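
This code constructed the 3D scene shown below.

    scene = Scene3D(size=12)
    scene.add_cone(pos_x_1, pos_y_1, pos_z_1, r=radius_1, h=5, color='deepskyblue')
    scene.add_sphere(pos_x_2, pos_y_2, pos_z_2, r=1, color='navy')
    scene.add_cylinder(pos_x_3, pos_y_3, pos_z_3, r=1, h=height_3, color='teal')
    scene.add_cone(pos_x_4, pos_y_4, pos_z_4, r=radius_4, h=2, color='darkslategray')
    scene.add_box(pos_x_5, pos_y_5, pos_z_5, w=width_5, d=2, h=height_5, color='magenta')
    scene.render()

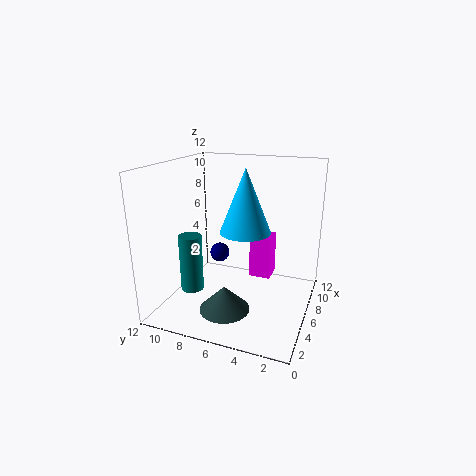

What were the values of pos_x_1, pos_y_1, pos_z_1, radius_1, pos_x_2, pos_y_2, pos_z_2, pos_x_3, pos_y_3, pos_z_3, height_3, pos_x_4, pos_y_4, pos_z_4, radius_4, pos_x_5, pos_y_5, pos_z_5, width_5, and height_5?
pos_x_1 = 5; pos_y_1 = 5; pos_z_1 = 7; radius_1 = 2; pos_x_2 = 11; pos_y_2 = 10; pos_z_2 = 2; pos_x_3 = 5; pos_y_3 = 10; pos_z_3 = 1; height_3 = 5; pos_x_4 = 3; pos_y_4 = 6; pos_z_4 = 1; radius_4 = 2; pos_x_5 = 9; pos_y_5 = 4; pos_z_5 = 1; width_5 = 2; height_5 = 4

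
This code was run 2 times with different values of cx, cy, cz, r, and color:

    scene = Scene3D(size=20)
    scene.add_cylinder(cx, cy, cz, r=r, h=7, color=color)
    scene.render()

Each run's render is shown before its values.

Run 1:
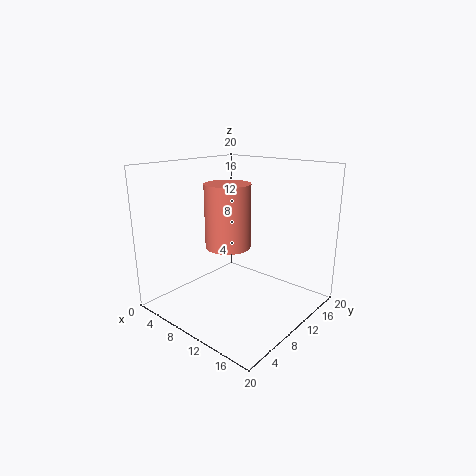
cx = 14.5
cy = 3
cz = 12
r = 2.5
color = 'salmon'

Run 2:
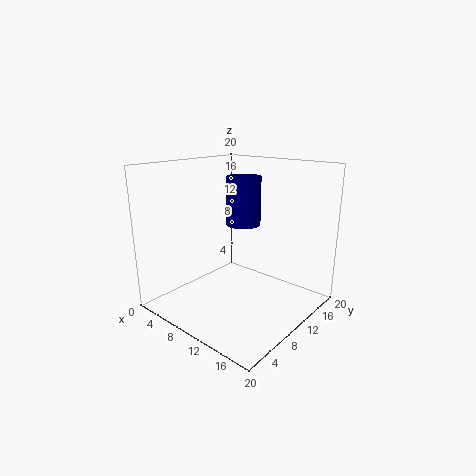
cx = 8.5
cy = 13
cz = 11
r = 2.5
color = 'navy'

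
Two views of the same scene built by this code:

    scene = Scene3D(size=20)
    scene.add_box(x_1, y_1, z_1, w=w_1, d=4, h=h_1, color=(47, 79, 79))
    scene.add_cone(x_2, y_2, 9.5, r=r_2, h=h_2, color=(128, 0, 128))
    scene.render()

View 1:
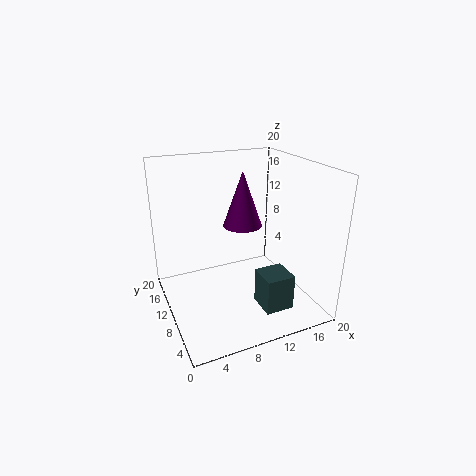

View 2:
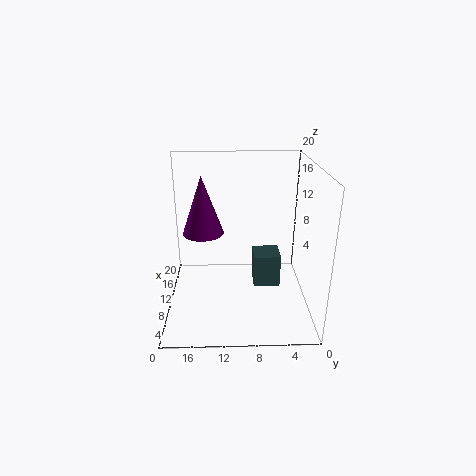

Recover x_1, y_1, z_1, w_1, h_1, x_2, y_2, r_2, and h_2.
x_1 = 11.5
y_1 = 3.5
z_1 = 1
w_1 = 4
h_1 = 5
x_2 = 13
y_2 = 15
r_2 = 3
h_2 = 8.5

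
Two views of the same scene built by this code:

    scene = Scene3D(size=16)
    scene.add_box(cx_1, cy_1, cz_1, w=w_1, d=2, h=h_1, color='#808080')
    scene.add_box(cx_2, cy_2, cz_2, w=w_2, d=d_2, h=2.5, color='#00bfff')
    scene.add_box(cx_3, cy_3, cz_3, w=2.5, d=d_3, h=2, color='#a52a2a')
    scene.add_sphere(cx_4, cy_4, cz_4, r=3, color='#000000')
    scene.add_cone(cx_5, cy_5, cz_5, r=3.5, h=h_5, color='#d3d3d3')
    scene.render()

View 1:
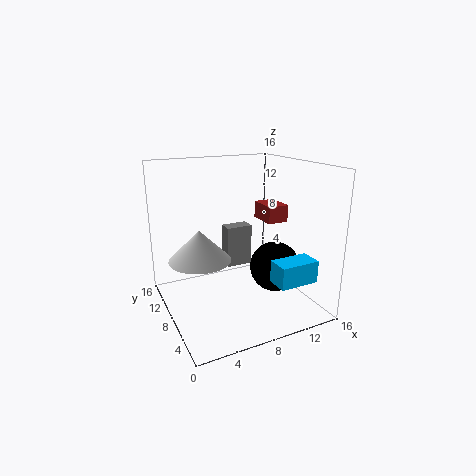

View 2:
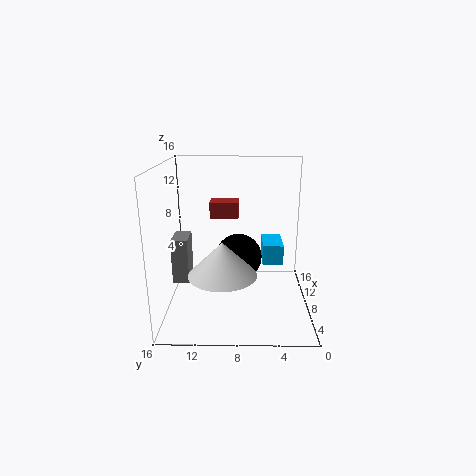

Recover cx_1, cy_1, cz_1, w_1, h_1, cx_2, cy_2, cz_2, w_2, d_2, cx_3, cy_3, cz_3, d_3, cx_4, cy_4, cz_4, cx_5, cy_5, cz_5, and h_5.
cx_1 = 9.5; cy_1 = 14; cz_1 = 1.5; w_1 = 3.5; h_1 = 5.5; cx_2 = 10.5; cy_2 = 2.5; cz_2 = 3.5; w_2 = 4.5; d_2 = 2.5; cx_3 = 12; cy_3 = 8; cz_3 = 9; d_3 = 3.5; cx_4 = 13; cy_4 = 8; cz_4 = 3.5; cx_5 = 4; cy_5 = 9.5; cz_5 = 5.5; h_5 = 3.5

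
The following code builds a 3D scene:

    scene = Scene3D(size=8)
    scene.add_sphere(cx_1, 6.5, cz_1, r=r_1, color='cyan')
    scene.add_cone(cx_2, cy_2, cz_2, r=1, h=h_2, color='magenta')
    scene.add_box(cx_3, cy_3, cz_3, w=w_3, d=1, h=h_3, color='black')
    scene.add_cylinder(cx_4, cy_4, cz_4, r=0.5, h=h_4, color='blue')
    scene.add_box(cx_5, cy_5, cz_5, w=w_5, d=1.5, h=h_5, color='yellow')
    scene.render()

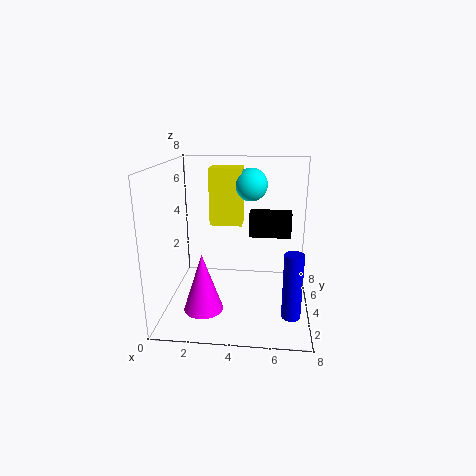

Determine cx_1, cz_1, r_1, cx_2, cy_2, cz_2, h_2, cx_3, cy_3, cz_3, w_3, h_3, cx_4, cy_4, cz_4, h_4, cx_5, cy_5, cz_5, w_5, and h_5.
cx_1 = 4.5
cz_1 = 6.5
r_1 = 1
cx_2 = 2.5
cy_2 = 1.5
cz_2 = 1
h_2 = 3
cx_3 = 4.5
cy_3 = 5.5
cz_3 = 3.5
w_3 = 2.5
h_3 = 1.5
cx_4 = 7
cy_4 = 2
cz_4 = 0.5
h_4 = 3.5
cx_5 = 2
cy_5 = 6
cz_5 = 4
w_5 = 2
h_5 = 3.5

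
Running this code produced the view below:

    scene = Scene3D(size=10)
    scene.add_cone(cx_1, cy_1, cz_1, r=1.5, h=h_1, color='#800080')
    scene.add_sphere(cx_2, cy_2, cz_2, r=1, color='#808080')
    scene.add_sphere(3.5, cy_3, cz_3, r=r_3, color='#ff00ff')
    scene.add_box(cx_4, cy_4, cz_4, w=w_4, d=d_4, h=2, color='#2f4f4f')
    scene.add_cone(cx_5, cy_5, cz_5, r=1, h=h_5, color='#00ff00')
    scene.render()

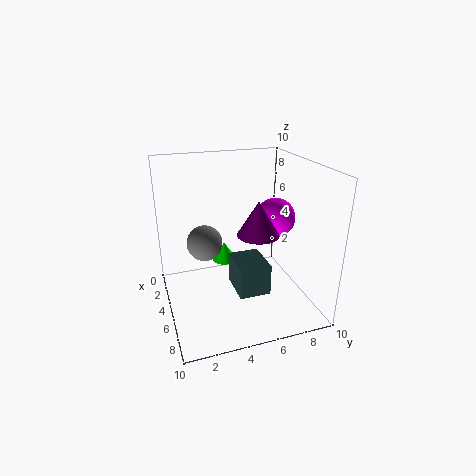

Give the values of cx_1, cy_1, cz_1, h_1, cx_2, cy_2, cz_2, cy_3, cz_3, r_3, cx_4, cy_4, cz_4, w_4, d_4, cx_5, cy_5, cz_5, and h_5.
cx_1 = 5
cy_1 = 6.5
cz_1 = 5
h_1 = 2.5
cx_2 = 8
cy_2 = 2
cz_2 = 6.5
cy_3 = 8.5
cz_3 = 5.5
r_3 = 1.5
cx_4 = 6
cy_4 = 4
cz_4 = 2.5
w_4 = 2.5
d_4 = 2
cx_5 = 1.5
cy_5 = 5
cz_5 = 1.5
h_5 = 1.5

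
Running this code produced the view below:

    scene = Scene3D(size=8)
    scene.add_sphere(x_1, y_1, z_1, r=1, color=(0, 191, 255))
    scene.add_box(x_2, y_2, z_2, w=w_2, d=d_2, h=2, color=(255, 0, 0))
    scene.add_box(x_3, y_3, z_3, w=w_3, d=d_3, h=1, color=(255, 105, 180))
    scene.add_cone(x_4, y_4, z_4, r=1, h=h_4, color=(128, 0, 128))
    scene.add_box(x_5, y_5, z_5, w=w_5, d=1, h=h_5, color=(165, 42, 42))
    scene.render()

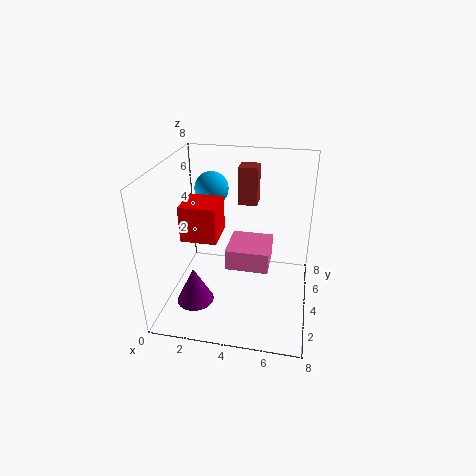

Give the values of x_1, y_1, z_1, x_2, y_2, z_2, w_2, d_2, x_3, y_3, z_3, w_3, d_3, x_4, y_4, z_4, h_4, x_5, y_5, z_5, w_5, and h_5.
x_1 = 2, y_1 = 6, z_1 = 6, x_2 = 1, y_2 = 3, z_2 = 4, w_2 = 2, d_2 = 2, x_3 = 4, y_3 = 1, z_3 = 4, w_3 = 2, d_3 = 2, x_4 = 2, y_4 = 2, z_4 = 1, h_4 = 2, x_5 = 4, y_5 = 4, z_5 = 6, w_5 = 1, h_5 = 2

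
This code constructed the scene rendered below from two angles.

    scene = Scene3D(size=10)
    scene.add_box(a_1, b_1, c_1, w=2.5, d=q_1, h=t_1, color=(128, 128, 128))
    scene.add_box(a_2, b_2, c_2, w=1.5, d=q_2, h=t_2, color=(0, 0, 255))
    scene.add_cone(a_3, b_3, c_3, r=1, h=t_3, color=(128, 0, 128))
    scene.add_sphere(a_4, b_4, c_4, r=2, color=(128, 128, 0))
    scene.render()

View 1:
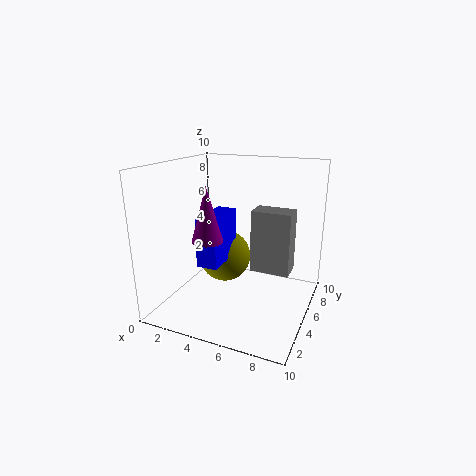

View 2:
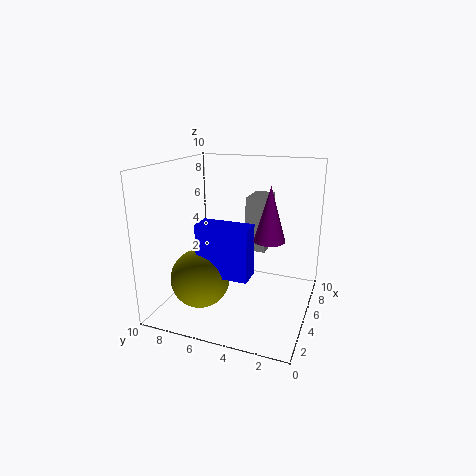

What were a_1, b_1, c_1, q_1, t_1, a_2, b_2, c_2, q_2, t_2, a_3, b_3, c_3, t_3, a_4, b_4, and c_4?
a_1 = 6.5
b_1 = 3.5
c_1 = 3.5
q_1 = 1.5
t_1 = 4
a_2 = 2.5
b_2 = 3.5
c_2 = 3
q_2 = 3.5
t_2 = 3.5
a_3 = 4
b_3 = 2.5
c_3 = 5.5
t_3 = 3.5
a_4 = 3
b_4 = 7
c_4 = 2.5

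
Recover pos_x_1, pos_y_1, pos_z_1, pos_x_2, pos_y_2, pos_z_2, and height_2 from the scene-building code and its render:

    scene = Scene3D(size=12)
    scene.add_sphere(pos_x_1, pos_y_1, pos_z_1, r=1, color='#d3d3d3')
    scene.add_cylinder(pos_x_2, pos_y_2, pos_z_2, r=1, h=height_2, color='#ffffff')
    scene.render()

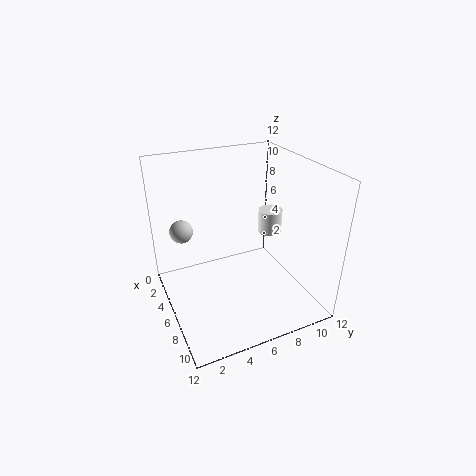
pos_x_1 = 3; pos_y_1 = 2; pos_z_1 = 6; pos_x_2 = 6; pos_y_2 = 9; pos_z_2 = 6; height_2 = 2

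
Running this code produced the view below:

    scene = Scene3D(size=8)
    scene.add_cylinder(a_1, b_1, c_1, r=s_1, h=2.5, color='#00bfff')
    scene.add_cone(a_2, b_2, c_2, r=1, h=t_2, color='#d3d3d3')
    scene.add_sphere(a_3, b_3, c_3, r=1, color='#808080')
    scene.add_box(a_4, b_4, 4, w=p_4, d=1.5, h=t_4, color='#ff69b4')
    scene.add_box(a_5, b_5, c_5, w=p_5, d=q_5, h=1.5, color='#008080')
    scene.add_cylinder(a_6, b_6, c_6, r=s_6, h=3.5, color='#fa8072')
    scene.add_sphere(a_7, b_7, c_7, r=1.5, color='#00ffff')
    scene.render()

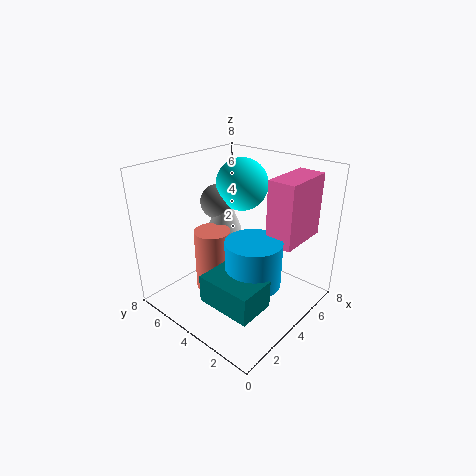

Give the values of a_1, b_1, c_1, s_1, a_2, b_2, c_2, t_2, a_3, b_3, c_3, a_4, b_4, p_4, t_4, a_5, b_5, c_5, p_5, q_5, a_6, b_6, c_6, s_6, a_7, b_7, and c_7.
a_1 = 3.5
b_1 = 2.5
c_1 = 2
s_1 = 1.5
a_2 = 4.5
b_2 = 5.5
c_2 = 4
t_2 = 2.5
a_3 = 4.5
b_3 = 6
c_3 = 5.5
a_4 = 4.5
b_4 = 1
p_4 = 3
t_4 = 3.5
a_5 = 1
b_5 = 1
c_5 = 1.5
p_5 = 2
q_5 = 3
a_6 = 3
b_6 = 5
c_6 = 1
s_6 = 1
a_7 = 5.5
b_7 = 5
c_7 = 6.5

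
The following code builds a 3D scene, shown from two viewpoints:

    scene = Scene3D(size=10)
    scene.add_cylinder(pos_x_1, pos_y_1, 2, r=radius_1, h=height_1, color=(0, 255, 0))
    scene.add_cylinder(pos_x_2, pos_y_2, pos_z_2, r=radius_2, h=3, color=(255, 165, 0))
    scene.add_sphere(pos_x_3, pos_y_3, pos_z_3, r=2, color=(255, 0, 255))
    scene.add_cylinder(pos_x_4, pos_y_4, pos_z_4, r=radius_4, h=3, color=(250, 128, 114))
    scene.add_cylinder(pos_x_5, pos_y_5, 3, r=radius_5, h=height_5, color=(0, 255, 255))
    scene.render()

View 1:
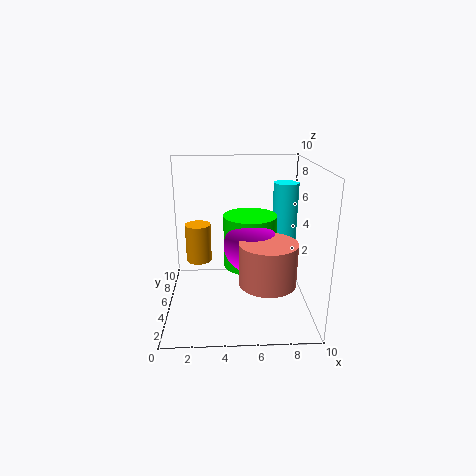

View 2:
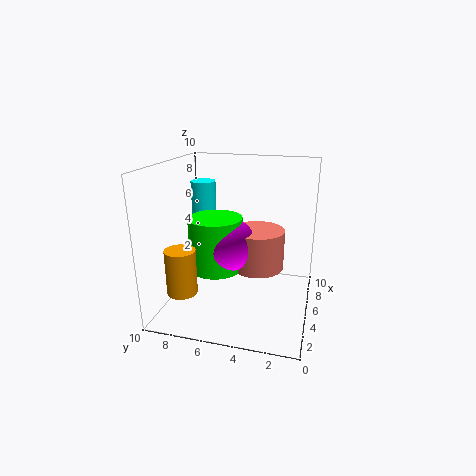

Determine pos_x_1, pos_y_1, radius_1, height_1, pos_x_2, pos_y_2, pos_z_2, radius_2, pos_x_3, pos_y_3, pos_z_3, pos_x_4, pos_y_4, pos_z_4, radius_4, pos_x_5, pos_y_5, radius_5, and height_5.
pos_x_1 = 6; pos_y_1 = 7; radius_1 = 2; height_1 = 4; pos_x_2 = 2; pos_y_2 = 8; pos_z_2 = 2; radius_2 = 1; pos_x_3 = 6; pos_y_3 = 6; pos_z_3 = 4; pos_x_4 = 7; pos_y_4 = 4; pos_z_4 = 2; radius_4 = 2; pos_x_5 = 9; pos_y_5 = 9; radius_5 = 1; height_5 = 5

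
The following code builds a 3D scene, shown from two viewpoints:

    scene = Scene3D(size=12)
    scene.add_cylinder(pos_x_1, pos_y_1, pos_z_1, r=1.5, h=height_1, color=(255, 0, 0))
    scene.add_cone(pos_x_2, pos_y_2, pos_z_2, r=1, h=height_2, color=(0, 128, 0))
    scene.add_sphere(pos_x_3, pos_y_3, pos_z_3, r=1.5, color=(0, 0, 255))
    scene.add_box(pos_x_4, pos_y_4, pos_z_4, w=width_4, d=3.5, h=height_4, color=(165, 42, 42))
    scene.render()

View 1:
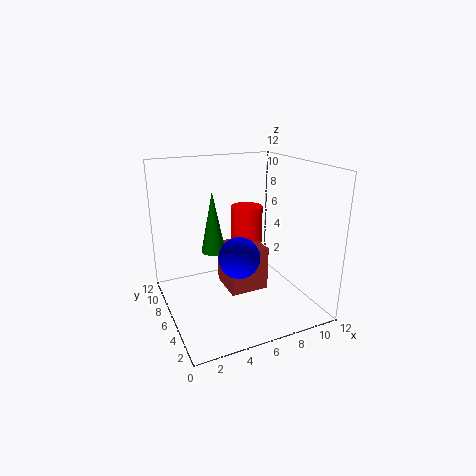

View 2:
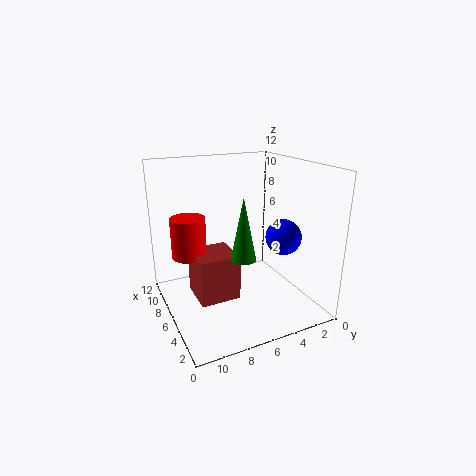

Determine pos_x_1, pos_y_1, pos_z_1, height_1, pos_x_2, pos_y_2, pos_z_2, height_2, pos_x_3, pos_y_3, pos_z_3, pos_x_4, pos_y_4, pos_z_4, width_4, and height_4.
pos_x_1 = 8.5, pos_y_1 = 9.5, pos_z_1 = 4, height_1 = 3.5, pos_x_2 = 4, pos_y_2 = 6.5, pos_z_2 = 5, height_2 = 5, pos_x_3 = 4.5, pos_y_3 = 2.5, pos_z_3 = 6, pos_x_4 = 5.5, pos_y_4 = 6, pos_z_4 = 0.5, width_4 = 3.5, height_4 = 4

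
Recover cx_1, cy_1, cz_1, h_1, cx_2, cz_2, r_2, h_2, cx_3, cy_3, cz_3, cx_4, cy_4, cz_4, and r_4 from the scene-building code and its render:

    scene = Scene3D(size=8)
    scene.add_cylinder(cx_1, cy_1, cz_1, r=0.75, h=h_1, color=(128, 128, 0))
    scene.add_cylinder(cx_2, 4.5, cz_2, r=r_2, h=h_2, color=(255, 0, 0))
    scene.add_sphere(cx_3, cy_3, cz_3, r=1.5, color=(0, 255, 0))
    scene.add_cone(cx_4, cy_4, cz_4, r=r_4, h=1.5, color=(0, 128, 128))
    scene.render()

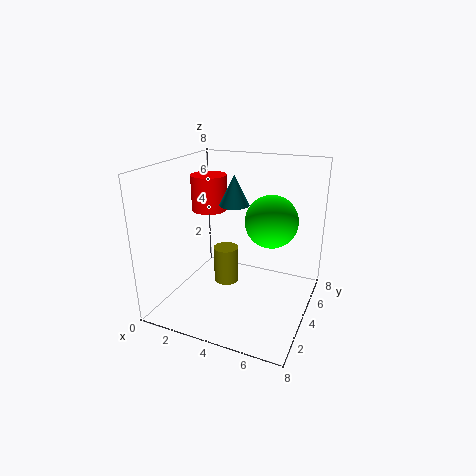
cx_1 = 2.75
cy_1 = 5
cz_1 = 0.5
h_1 = 2.25
cx_2 = 2
cz_2 = 5.25
r_2 = 1
h_2 = 2
cx_3 = 5.5
cy_3 = 5.25
cz_3 = 4.75
cx_4 = 4.25
cy_4 = 3
cz_4 = 6.25
r_4 = 0.75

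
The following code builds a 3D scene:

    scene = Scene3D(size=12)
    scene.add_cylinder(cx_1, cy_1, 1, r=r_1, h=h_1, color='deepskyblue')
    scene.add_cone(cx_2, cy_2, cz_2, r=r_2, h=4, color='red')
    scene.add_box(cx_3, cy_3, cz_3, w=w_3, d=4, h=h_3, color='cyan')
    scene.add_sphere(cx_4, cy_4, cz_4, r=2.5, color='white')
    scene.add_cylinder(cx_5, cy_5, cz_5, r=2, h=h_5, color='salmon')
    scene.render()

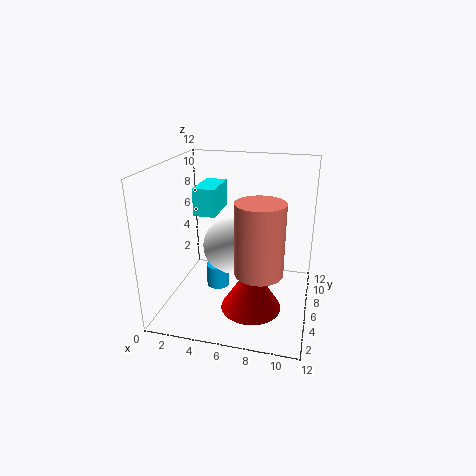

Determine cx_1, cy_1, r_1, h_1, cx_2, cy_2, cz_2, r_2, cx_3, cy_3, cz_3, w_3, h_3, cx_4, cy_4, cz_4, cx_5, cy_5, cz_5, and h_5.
cx_1 = 4, cy_1 = 6.5, r_1 = 1, h_1 = 2, cx_2 = 7.5, cy_2 = 4.5, cz_2 = 0.5, r_2 = 2.5, cx_3 = 1.5, cy_3 = 7.5, cz_3 = 7, w_3 = 2, h_3 = 2.5, cx_4 = 5, cy_4 = 7.5, cz_4 = 4.5, cx_5 = 8, cy_5 = 5, cz_5 = 3.5, h_5 = 6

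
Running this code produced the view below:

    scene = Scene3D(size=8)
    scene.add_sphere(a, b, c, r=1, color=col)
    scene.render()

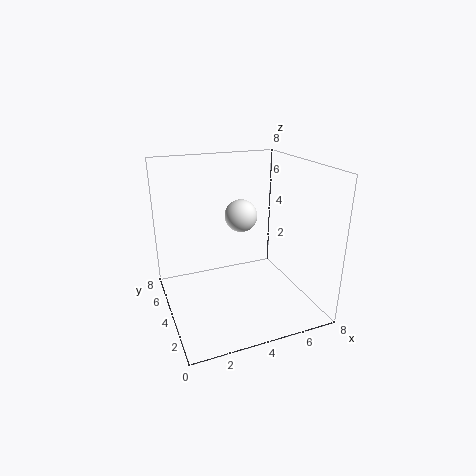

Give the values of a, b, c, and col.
a = 5; b = 6; c = 4.5; col = 'white'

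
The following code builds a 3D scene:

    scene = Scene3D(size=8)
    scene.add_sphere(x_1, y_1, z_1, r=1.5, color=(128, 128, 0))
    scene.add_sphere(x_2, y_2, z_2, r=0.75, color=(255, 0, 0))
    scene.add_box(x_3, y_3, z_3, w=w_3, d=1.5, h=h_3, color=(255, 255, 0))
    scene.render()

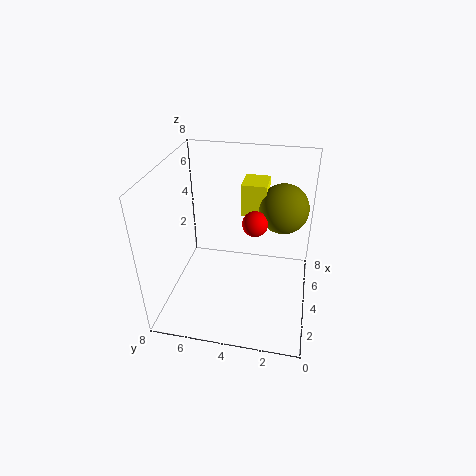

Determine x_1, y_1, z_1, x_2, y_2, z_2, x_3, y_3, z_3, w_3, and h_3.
x_1 = 6.5, y_1 = 1.75, z_1 = 4.75, x_2 = 5.25, y_2 = 3.25, z_2 = 4.25, x_3 = 6, y_3 = 2.75, z_3 = 4.25, w_3 = 1.75, h_3 = 2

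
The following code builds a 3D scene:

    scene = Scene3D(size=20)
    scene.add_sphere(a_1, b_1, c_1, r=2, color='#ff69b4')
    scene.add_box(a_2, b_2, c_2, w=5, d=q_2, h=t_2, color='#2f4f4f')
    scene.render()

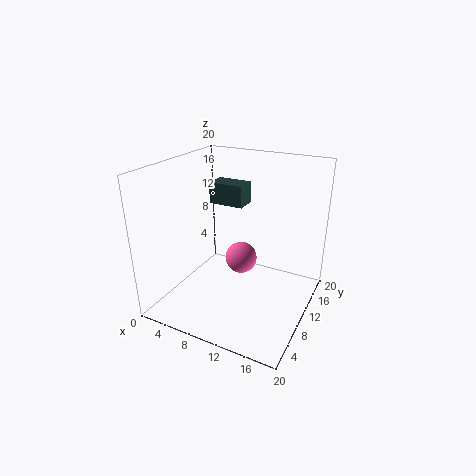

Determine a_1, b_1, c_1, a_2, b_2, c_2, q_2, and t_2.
a_1 = 12, b_1 = 7, c_1 = 9, a_2 = 5, b_2 = 11, c_2 = 14, q_2 = 3, t_2 = 3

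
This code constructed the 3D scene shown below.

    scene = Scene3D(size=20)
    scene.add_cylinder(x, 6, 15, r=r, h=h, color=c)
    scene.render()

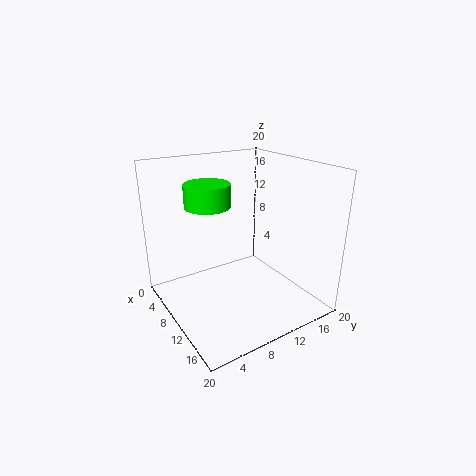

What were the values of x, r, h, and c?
x = 9; r = 3; h = 3; c = 'lime'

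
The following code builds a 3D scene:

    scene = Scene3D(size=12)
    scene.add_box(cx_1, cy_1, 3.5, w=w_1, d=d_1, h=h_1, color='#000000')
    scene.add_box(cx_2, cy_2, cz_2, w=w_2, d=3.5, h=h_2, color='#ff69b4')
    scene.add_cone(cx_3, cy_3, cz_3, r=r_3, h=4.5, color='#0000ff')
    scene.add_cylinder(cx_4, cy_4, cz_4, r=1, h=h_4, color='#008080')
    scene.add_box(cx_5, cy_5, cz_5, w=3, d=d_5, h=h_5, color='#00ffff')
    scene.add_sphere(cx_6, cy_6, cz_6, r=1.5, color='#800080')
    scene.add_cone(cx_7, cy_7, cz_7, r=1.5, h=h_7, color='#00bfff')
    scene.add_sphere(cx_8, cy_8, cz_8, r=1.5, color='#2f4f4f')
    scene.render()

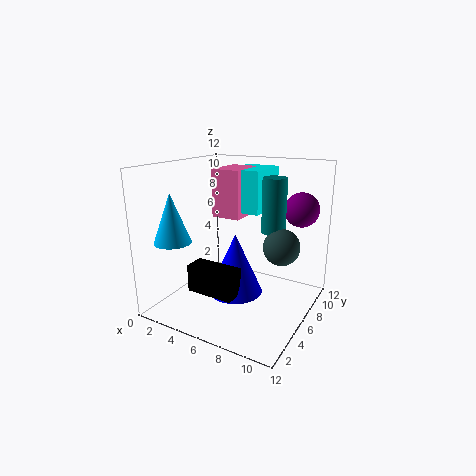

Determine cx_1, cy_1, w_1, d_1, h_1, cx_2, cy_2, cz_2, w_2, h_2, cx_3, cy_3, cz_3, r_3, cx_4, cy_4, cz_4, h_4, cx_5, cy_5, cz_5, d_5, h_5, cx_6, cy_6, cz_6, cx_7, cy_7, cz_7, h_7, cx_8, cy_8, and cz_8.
cx_1 = 5; cy_1 = 0.5; w_1 = 3.5; d_1 = 1.5; h_1 = 2; cx_2 = 3.5; cy_2 = 6; cz_2 = 7.5; w_2 = 2.5; h_2 = 4; cx_3 = 7.5; cy_3 = 3; cz_3 = 3; r_3 = 2; cx_4 = 8.5; cy_4 = 7.5; cz_4 = 6.5; h_4 = 4.5; cx_5 = 4.5; cy_5 = 6.5; cz_5 = 8; d_5 = 4; h_5 = 3.5; cx_6 = 10; cy_6 = 10; cz_6 = 8; cx_7 = 2; cy_7 = 2.5; cz_7 = 6; h_7 = 4; cx_8 = 9.5; cy_8 = 7; cz_8 = 5.5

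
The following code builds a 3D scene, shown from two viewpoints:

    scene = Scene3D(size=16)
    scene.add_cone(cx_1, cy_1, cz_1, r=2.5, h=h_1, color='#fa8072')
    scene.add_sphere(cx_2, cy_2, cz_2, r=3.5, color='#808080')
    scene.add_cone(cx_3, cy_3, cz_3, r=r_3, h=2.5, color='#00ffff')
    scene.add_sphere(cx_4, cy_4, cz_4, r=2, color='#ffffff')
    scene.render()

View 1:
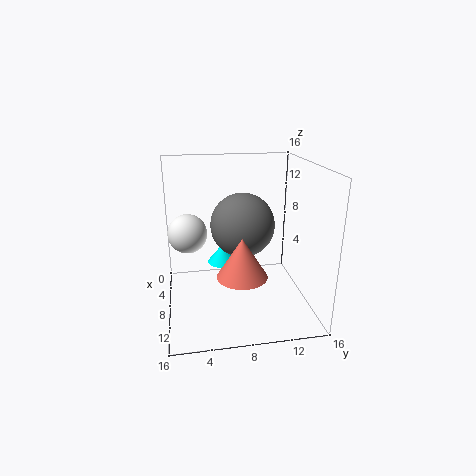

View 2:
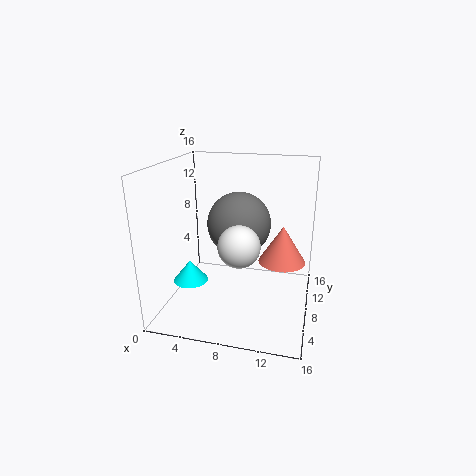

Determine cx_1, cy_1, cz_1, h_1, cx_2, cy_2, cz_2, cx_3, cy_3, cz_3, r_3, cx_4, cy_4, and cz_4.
cx_1 = 13; cy_1 = 7.5; cz_1 = 6; h_1 = 4; cx_2 = 8; cy_2 = 8.5; cz_2 = 9.5; cx_3 = 2.5; cy_3 = 7; cz_3 = 2.5; r_3 = 2; cx_4 = 9.5; cy_4 = 2.5; cz_4 = 9.5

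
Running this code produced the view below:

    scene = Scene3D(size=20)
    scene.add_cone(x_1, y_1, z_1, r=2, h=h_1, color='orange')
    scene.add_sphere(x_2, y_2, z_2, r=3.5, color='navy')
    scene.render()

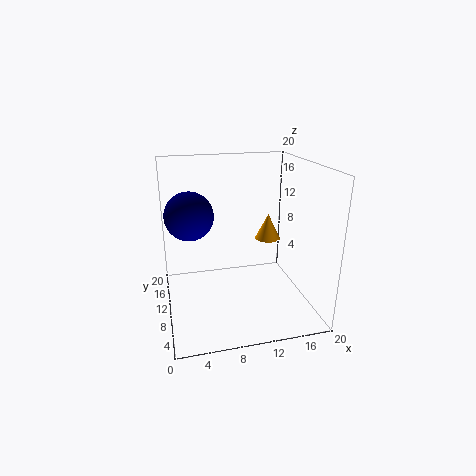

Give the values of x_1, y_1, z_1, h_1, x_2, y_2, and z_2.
x_1 = 16.25, y_1 = 15.25, z_1 = 7.25, h_1 = 4, x_2 = 3.75, y_2 = 13.5, z_2 = 12.5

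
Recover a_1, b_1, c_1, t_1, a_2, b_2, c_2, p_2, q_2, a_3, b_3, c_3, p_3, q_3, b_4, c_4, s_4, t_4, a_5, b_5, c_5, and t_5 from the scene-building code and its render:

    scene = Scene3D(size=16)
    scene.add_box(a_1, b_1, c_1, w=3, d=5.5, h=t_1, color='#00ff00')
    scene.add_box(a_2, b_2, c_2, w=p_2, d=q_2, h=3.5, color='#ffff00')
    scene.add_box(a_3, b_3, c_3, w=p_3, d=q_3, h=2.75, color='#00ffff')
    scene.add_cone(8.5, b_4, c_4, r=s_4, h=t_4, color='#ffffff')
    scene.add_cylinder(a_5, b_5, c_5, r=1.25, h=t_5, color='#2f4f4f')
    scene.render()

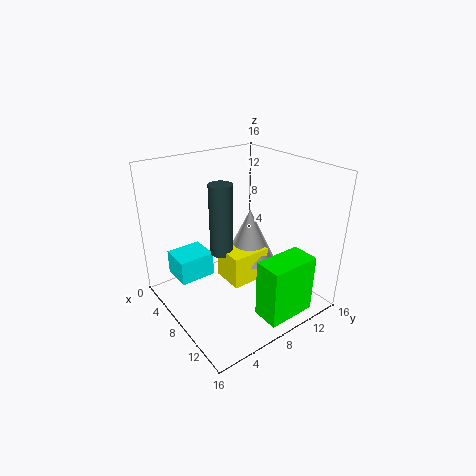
a_1 = 12.25, b_1 = 7.25, c_1 = 0.75, t_1 = 6.5, a_2 = 7.25, b_2 = 5.75, c_2 = 3.75, p_2 = 3.5, q_2 = 4.25, a_3 = 2.75, b_3 = 1.75, c_3 = 3.25, p_3 = 3.5, q_3 = 4, b_4 = 9.25, c_4 = 5.5, s_4 = 2.75, t_4 = 5.75, a_5 = 7.75, b_5 = 6, c_5 = 6.75, t_5 = 7.75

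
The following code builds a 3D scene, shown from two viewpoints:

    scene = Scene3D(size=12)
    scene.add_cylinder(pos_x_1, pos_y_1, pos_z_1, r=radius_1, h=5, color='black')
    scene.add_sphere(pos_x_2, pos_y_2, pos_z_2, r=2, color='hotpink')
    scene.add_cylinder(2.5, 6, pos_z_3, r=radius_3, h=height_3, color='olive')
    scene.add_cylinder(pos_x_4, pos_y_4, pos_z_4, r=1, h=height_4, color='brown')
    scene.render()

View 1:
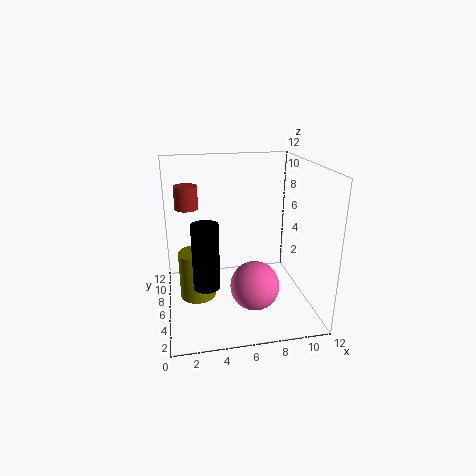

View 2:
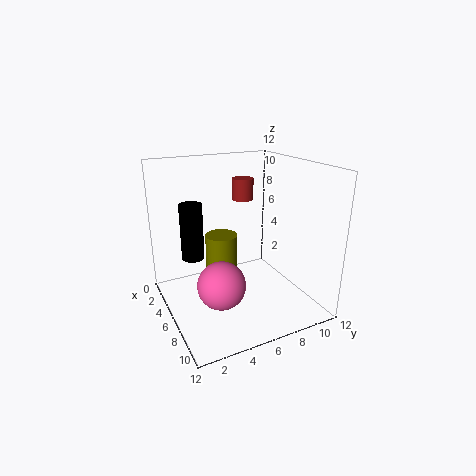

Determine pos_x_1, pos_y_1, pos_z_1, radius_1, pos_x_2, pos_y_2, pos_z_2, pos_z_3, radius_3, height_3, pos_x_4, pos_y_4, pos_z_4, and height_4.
pos_x_1 = 3; pos_y_1 = 3; pos_z_1 = 3.5; radius_1 = 1; pos_x_2 = 7; pos_y_2 = 4; pos_z_2 = 2.5; pos_z_3 = 1; radius_3 = 1.5; height_3 = 4; pos_x_4 = 2; pos_y_4 = 8.5; pos_z_4 = 8; height_4 = 2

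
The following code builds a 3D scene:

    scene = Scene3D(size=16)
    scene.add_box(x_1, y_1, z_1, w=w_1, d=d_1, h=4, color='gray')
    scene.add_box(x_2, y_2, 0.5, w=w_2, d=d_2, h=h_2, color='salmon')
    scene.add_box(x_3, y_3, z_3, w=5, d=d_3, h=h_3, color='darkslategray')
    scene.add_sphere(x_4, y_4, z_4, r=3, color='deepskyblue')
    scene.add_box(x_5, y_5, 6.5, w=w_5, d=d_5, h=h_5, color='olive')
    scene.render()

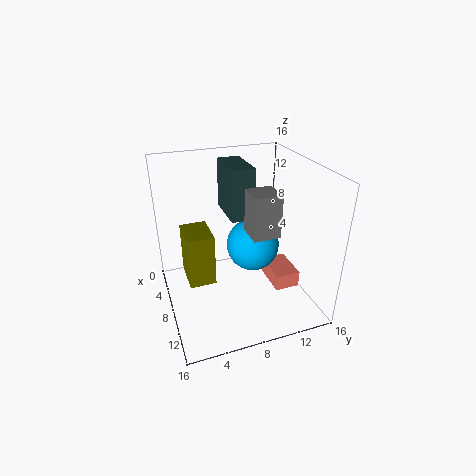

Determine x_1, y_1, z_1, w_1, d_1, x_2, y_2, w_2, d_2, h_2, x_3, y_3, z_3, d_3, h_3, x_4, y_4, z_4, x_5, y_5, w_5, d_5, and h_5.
x_1 = 12.5
y_1 = 7
z_1 = 11.5
w_1 = 2.5
d_1 = 2.5
x_2 = 5
y_2 = 12.5
w_2 = 4.5
d_2 = 3
h_2 = 2
x_3 = 4
y_3 = 7
z_3 = 10.5
d_3 = 2.5
h_3 = 5.5
x_4 = 7.5
y_4 = 10
z_4 = 6.5
x_5 = 9.5
y_5 = 1.5
w_5 = 3.5
d_5 = 2.5
h_5 = 5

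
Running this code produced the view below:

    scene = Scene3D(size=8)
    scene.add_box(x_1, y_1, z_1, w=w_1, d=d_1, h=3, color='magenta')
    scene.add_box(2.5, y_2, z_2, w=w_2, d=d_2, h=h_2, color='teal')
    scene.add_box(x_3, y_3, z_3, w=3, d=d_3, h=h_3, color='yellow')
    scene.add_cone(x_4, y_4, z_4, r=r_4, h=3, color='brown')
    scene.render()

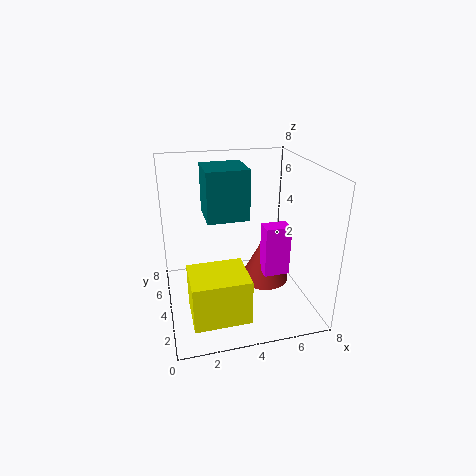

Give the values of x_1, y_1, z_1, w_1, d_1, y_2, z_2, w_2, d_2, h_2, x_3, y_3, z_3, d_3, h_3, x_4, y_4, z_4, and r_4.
x_1 = 5.5, y_1 = 3.5, z_1 = 1.5, w_1 = 1.5, d_1 = 1, y_2 = 5, z_2 = 4.5, w_2 = 2.5, d_2 = 2.5, h_2 = 3, x_3 = 1, y_3 = 1, z_3 = 0.5, d_3 = 2.5, h_3 = 2.5, x_4 = 6, y_4 = 5, z_4 = 0.5, r_4 = 1.5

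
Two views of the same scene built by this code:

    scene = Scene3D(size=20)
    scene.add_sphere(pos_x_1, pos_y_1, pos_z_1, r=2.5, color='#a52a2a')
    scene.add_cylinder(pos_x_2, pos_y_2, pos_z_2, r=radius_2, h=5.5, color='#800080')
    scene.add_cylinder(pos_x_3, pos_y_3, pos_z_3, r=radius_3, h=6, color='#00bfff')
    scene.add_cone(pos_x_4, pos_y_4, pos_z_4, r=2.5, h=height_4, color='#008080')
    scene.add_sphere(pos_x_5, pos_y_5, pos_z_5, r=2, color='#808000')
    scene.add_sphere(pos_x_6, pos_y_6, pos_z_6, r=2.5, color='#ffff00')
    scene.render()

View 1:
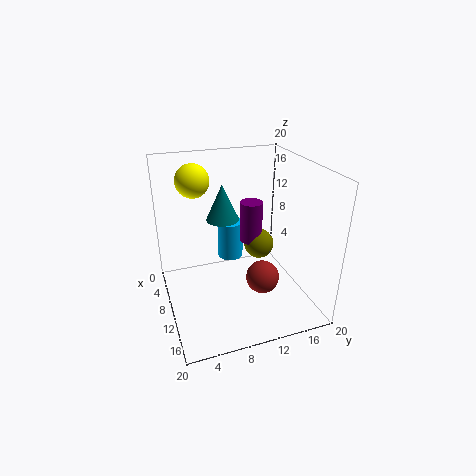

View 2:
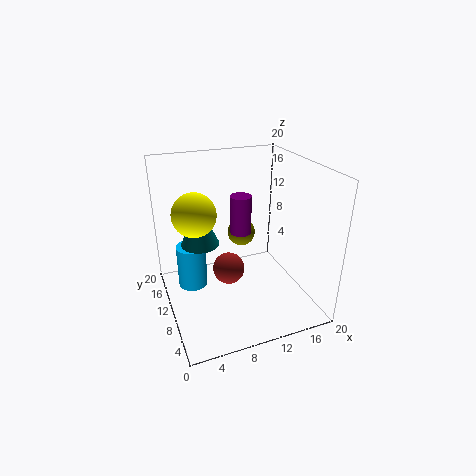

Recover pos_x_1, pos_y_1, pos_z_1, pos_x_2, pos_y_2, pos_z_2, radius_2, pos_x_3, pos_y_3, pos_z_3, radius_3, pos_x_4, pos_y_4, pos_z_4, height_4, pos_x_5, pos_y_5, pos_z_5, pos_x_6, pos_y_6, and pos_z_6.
pos_x_1 = 10
pos_y_1 = 14
pos_z_1 = 2.5
pos_x_2 = 11
pos_y_2 = 11.5
pos_z_2 = 10
radius_2 = 1.5
pos_x_3 = 3.5
pos_y_3 = 11
pos_z_3 = 3.5
radius_3 = 2
pos_x_4 = 4.5
pos_y_4 = 9.5
pos_z_4 = 10.5
height_4 = 5.5
pos_x_5 = 11.5
pos_y_5 = 12.5
pos_z_5 = 9.5
pos_x_6 = 3
pos_y_6 = 5.5
pos_z_6 = 16.5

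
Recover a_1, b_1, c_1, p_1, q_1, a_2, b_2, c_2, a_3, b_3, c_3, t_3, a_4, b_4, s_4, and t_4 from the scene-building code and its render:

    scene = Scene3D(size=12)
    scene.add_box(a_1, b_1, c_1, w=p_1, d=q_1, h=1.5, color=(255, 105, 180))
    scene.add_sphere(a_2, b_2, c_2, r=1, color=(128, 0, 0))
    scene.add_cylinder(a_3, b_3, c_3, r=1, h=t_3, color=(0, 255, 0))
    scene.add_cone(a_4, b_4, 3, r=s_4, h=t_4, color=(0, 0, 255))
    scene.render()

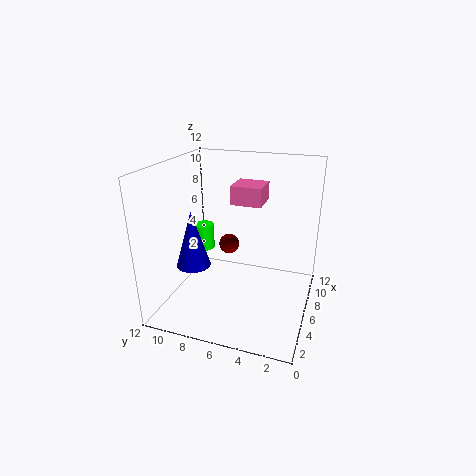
a_1 = 5.5
b_1 = 4
c_1 = 9
p_1 = 2.5
q_1 = 2.5
a_2 = 10.5
b_2 = 8.5
c_2 = 3
a_3 = 10
b_3 = 11
c_3 = 2.5
t_3 = 2.5
a_4 = 5.5
b_4 = 10
s_4 = 1.5
t_4 = 5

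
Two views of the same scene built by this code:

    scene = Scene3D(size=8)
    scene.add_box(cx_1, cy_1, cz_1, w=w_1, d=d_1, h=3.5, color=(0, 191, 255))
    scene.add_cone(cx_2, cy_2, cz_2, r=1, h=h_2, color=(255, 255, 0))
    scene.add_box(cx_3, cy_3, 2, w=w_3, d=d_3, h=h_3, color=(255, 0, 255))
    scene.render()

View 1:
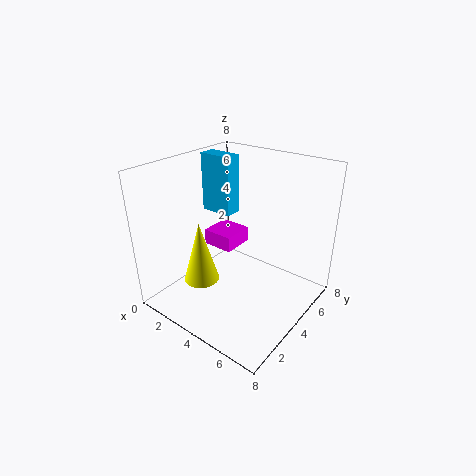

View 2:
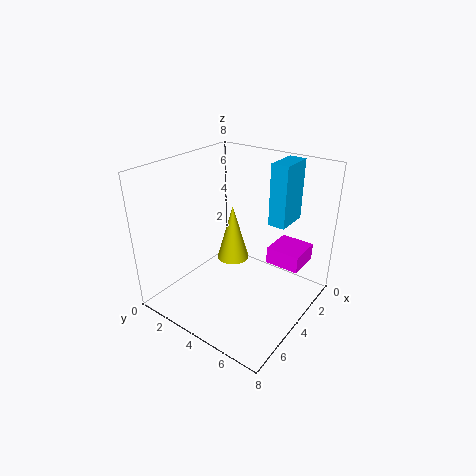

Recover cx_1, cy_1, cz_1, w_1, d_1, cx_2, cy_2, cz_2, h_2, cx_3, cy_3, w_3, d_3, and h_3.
cx_1 = 0.5, cy_1 = 5, cz_1 = 4.5, w_1 = 2, d_1 = 1, cx_2 = 2.5, cy_2 = 2.5, cz_2 = 1.5, h_2 = 3.5, cx_3 = 0.5, cy_3 = 5, w_3 = 2, d_3 = 2, h_3 = 1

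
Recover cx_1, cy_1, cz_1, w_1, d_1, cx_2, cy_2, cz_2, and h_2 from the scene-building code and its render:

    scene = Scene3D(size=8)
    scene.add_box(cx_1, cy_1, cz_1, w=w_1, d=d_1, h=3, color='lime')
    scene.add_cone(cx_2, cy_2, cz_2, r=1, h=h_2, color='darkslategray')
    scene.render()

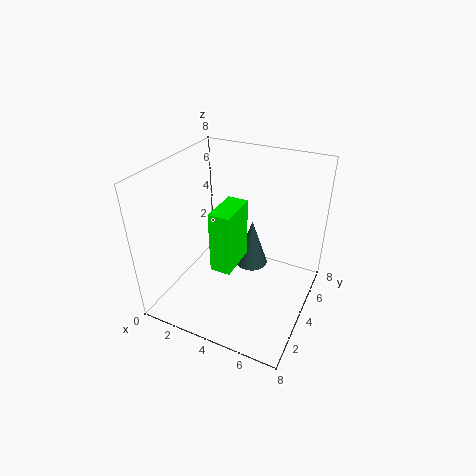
cx_1 = 4; cy_1 = 1; cz_1 = 4; w_1 = 1; d_1 = 2; cx_2 = 4; cy_2 = 6; cz_2 = 1; h_2 = 3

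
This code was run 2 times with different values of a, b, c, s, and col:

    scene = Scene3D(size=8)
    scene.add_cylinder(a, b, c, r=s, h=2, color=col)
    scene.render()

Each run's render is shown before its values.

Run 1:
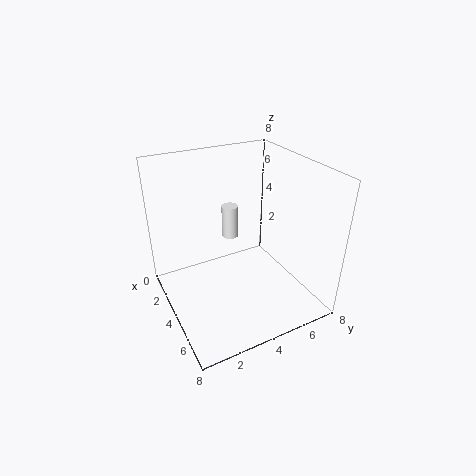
a = 2, b = 4.5, c = 3, s = 0.5, col = 'white'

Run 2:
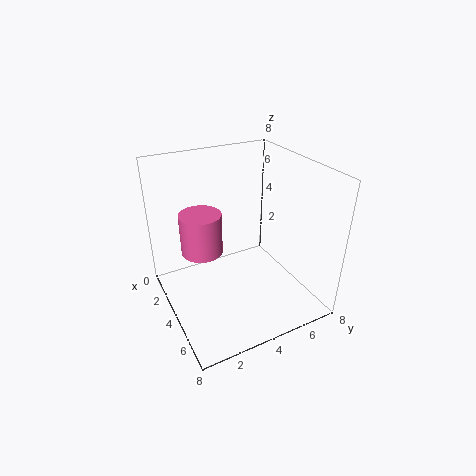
a = 5, b = 1.5, c = 4.5, s = 1, col = 'hotpink'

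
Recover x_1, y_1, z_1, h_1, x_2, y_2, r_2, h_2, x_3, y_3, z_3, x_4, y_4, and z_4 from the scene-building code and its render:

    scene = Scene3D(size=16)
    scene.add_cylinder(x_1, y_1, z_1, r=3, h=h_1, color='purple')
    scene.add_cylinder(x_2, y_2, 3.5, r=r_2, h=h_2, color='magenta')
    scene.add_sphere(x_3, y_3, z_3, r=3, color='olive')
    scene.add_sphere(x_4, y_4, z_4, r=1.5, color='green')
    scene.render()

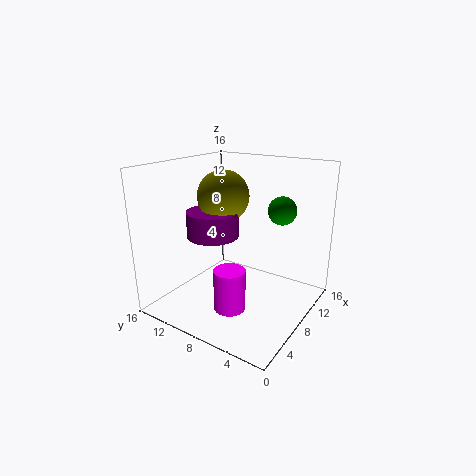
x_1 = 8
y_1 = 11.5
z_1 = 7.5
h_1 = 3
x_2 = 2
y_2 = 5
r_2 = 1.5
h_2 = 4
x_3 = 9.5
y_3 = 11
z_3 = 12
x_4 = 9.5
y_4 = 3.5
z_4 = 11.5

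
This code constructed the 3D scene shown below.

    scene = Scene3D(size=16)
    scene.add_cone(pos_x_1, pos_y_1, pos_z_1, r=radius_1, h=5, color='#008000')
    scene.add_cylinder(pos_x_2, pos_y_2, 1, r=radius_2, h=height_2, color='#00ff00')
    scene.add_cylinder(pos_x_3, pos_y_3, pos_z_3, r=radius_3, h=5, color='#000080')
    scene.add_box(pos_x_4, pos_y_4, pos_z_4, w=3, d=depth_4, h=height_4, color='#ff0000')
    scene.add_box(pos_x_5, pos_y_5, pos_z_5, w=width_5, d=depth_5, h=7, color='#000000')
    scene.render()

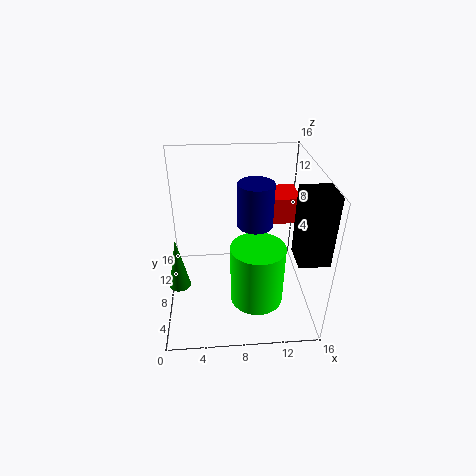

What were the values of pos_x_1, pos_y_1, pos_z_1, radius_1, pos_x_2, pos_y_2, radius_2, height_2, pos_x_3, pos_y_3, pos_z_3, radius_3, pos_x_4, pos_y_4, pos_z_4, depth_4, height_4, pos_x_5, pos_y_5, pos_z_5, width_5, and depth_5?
pos_x_1 = 2, pos_y_1 = 2, pos_z_1 = 7, radius_1 = 1, pos_x_2 = 10, pos_y_2 = 6, radius_2 = 3, height_2 = 7, pos_x_3 = 10, pos_y_3 = 9, pos_z_3 = 9, radius_3 = 2, pos_x_4 = 12, pos_y_4 = 9, pos_z_4 = 9, depth_4 = 4, height_4 = 3, pos_x_5 = 13, pos_y_5 = 1, pos_z_5 = 9, width_5 = 3, depth_5 = 3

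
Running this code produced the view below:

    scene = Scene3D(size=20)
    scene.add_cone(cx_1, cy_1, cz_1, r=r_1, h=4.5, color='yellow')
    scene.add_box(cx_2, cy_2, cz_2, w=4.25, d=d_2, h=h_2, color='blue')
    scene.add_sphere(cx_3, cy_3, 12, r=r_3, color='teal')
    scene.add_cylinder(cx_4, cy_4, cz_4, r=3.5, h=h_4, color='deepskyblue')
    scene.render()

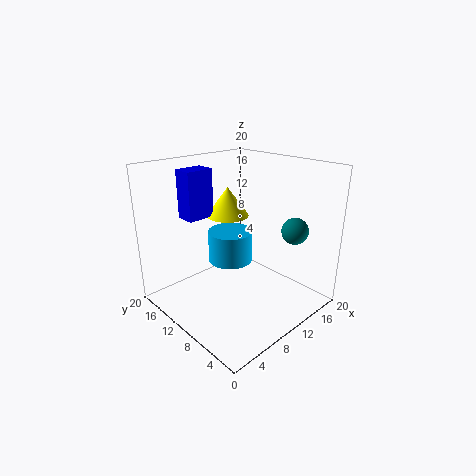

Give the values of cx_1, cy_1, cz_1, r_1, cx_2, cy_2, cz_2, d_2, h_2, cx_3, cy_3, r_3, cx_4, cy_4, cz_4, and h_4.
cx_1 = 13.25; cy_1 = 15.75; cz_1 = 11; r_1 = 3.25; cx_2 = 6.75; cy_2 = 16.5; cz_2 = 11.25; d_2 = 3; h_2 = 7.25; cx_3 = 13.75; cy_3 = 3.25; r_3 = 1.75; cx_4 = 13.25; cy_4 = 15.25; cz_4 = 3.5; h_4 = 5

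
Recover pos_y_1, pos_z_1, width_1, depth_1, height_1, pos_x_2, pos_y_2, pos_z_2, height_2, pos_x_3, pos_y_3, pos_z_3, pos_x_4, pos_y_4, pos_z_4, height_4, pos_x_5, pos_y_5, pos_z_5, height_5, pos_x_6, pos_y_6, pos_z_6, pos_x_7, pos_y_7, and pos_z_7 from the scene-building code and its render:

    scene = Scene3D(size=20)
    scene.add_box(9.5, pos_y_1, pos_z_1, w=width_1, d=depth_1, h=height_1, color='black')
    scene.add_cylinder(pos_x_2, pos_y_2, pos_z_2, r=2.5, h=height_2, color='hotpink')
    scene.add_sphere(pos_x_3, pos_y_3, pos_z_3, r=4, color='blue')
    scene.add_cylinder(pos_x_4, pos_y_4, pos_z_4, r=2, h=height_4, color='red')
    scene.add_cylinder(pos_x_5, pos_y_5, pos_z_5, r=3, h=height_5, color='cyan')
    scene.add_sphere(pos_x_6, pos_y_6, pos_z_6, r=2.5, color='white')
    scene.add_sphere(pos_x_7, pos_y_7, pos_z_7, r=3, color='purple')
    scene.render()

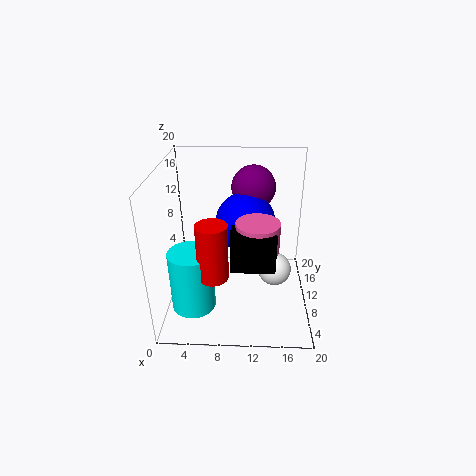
pos_y_1 = 0.5
pos_z_1 = 11
width_1 = 5
depth_1 = 3
height_1 = 4.5
pos_x_2 = 12.5
pos_y_2 = 3
pos_z_2 = 12.5
height_2 = 3.5
pos_x_3 = 11
pos_y_3 = 10
pos_z_3 = 12.5
pos_x_4 = 7
pos_y_4 = 5
pos_z_4 = 7
height_4 = 7.5
pos_x_5 = 4
pos_y_5 = 6
pos_z_5 = 1.5
height_5 = 8.5
pos_x_6 = 15.5
pos_y_6 = 12
pos_z_6 = 3.5
pos_x_7 = 12
pos_y_7 = 12.5
pos_z_7 = 16.5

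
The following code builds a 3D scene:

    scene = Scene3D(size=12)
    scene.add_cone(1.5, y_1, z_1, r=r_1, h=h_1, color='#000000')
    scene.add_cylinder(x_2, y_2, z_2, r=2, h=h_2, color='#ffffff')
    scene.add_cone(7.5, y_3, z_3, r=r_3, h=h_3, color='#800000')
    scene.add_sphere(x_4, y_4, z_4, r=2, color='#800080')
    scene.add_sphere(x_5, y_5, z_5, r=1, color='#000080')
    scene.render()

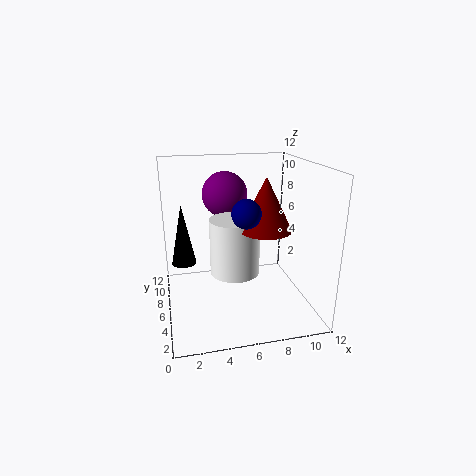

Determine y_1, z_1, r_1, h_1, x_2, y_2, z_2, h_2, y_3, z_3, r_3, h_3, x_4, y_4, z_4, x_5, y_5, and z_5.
y_1 = 6.5
z_1 = 4
r_1 = 1
h_1 = 5
x_2 = 5.5
y_2 = 5
z_2 = 3.5
h_2 = 4.5
y_3 = 3.5
z_3 = 7.5
r_3 = 2
h_3 = 4
x_4 = 5.5
y_4 = 9
z_4 = 9
x_5 = 5.5
y_5 = 1.5
z_5 = 9.5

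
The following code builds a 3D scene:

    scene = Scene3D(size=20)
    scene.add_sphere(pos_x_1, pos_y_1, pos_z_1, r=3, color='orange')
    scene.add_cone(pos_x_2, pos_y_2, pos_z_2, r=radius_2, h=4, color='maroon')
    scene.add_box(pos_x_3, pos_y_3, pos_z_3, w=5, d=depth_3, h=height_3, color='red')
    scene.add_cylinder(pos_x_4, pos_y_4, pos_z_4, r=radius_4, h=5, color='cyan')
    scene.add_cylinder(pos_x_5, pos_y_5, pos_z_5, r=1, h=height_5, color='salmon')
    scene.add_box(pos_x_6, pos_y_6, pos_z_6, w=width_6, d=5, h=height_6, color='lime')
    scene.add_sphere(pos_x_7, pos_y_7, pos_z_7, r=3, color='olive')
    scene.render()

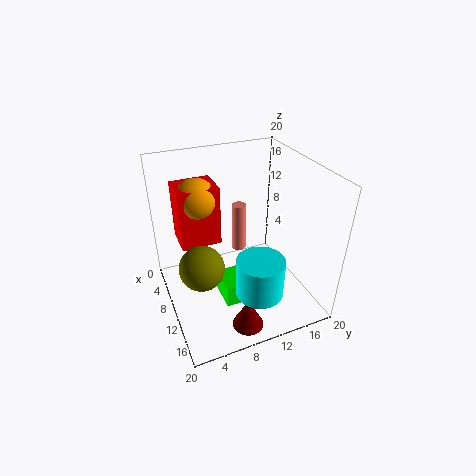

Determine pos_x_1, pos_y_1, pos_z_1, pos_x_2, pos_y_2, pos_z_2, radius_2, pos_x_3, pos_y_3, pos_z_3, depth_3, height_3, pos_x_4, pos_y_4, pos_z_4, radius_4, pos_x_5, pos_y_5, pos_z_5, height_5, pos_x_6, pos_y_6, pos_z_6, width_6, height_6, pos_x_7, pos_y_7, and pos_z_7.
pos_x_1 = 4
pos_y_1 = 6
pos_z_1 = 14
pos_x_2 = 18
pos_y_2 = 8
pos_z_2 = 2
radius_2 = 2
pos_x_3 = 1
pos_y_3 = 3
pos_z_3 = 7
depth_3 = 6
height_3 = 9
pos_x_4 = 17
pos_y_4 = 10
pos_z_4 = 6
radius_4 = 3
pos_x_5 = 8
pos_y_5 = 11
pos_z_5 = 7
height_5 = 7
pos_x_6 = 12
pos_y_6 = 6
pos_z_6 = 4
width_6 = 4
height_6 = 3
pos_x_7 = 12
pos_y_7 = 4
pos_z_7 = 8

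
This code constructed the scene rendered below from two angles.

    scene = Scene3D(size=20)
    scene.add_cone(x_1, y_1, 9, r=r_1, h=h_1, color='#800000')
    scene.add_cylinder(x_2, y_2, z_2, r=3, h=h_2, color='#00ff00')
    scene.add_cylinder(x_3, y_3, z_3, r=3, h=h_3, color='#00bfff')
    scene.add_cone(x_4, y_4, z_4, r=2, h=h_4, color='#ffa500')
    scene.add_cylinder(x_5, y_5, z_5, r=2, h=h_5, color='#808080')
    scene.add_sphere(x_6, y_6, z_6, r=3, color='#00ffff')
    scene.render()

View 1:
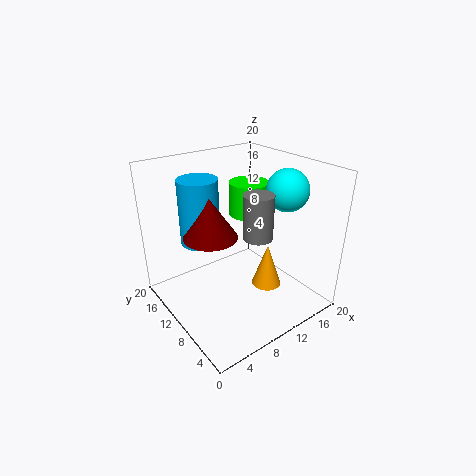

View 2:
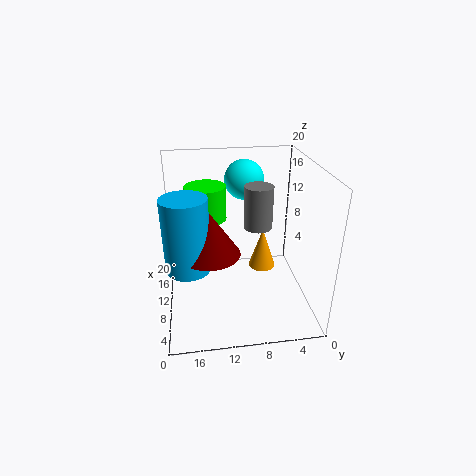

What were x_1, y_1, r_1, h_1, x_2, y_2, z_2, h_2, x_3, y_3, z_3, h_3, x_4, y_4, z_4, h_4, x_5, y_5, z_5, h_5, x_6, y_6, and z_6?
x_1 = 8
y_1 = 14
r_1 = 4
h_1 = 6
x_2 = 15
y_2 = 14
z_2 = 11
h_2 = 5
x_3 = 8
y_3 = 17
z_3 = 7
h_3 = 10
x_4 = 12
y_4 = 6
z_4 = 4
h_4 = 6
x_5 = 11
y_5 = 7
z_5 = 11
h_5 = 6
x_6 = 17
y_6 = 8
z_6 = 16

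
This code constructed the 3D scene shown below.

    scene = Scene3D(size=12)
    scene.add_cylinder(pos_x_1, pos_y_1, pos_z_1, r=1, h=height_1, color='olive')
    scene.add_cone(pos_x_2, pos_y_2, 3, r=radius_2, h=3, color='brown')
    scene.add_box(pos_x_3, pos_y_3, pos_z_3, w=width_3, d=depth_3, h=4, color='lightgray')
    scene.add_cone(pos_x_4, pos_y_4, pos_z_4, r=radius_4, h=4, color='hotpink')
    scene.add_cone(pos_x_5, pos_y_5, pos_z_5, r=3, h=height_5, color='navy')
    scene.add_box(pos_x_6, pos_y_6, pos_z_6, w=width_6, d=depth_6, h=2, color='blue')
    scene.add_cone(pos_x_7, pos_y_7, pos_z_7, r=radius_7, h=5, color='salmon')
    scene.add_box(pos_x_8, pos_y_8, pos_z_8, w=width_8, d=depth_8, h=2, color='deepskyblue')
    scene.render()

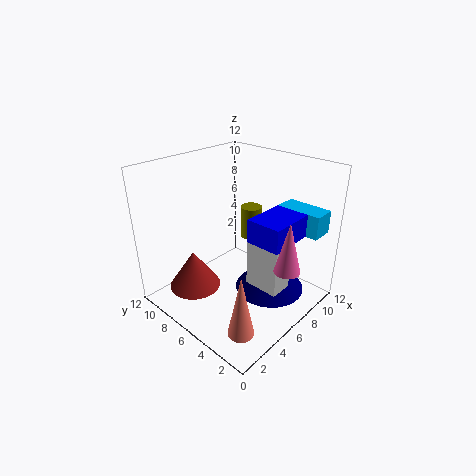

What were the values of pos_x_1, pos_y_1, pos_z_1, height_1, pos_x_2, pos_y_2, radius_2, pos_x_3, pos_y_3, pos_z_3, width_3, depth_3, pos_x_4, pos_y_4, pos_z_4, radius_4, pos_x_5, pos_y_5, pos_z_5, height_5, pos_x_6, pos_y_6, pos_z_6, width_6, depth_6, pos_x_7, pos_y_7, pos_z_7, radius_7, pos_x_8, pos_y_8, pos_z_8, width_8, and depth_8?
pos_x_1 = 10; pos_y_1 = 8; pos_z_1 = 4; height_1 = 3; pos_x_2 = 2; pos_y_2 = 7; radius_2 = 2; pos_x_3 = 6; pos_y_3 = 2; pos_z_3 = 2; width_3 = 2; depth_3 = 3; pos_x_4 = 6; pos_y_4 = 1; pos_z_4 = 5; radius_4 = 1; pos_x_5 = 8; pos_y_5 = 4; pos_z_5 = 1; height_5 = 3; pos_x_6 = 6; pos_y_6 = 2; pos_z_6 = 6; width_6 = 4; depth_6 = 3; pos_x_7 = 2; pos_y_7 = 2; pos_z_7 = 1; radius_7 = 1; pos_x_8 = 10; pos_y_8 = 1; pos_z_8 = 6; width_8 = 2; depth_8 = 4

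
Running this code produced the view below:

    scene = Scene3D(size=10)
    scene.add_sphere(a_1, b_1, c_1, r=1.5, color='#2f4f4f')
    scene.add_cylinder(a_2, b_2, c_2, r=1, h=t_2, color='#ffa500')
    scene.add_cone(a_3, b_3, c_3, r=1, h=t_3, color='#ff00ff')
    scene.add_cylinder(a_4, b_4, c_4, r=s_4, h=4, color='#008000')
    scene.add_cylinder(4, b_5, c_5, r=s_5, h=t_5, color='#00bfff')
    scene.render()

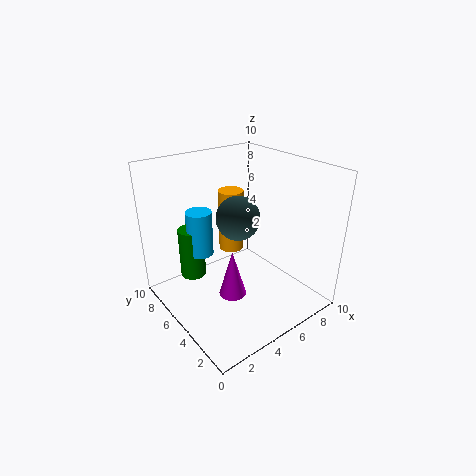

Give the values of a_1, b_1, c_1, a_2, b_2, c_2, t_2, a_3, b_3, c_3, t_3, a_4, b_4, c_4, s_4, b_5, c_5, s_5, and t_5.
a_1 = 5; b_1 = 5; c_1 = 6.5; a_2 = 7; b_2 = 8.5; c_2 = 2; t_2 = 5; a_3 = 4.5; b_3 = 5; c_3 = 0.5; t_3 = 3.5; a_4 = 3.5; b_4 = 9; c_4 = 0.5; s_4 = 1; b_5 = 8.5; c_5 = 2.5; s_5 = 1; t_5 = 3.5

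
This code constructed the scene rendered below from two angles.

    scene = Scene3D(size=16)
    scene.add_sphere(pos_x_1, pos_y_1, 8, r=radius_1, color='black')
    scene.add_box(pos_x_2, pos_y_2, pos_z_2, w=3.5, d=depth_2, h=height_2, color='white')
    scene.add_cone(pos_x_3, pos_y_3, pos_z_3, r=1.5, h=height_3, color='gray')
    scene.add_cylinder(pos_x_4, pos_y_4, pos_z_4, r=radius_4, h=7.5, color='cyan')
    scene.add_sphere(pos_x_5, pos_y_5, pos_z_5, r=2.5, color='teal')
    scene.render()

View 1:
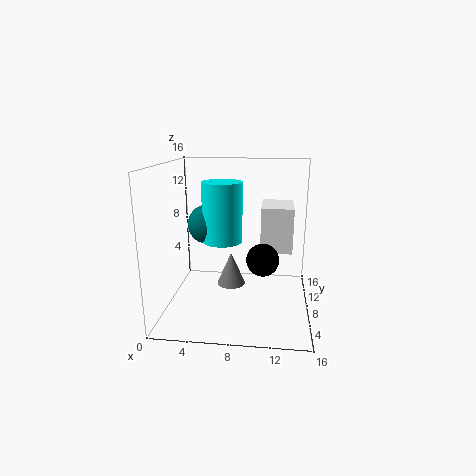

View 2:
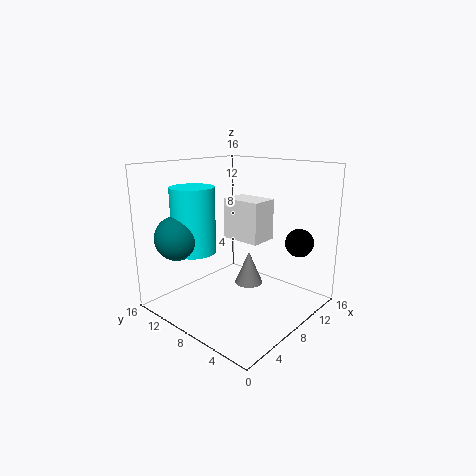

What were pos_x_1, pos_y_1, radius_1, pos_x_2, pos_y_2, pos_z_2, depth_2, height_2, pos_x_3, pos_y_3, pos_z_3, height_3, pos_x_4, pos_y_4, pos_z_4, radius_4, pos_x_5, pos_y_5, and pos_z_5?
pos_x_1 = 11, pos_y_1 = 2, radius_1 = 1.5, pos_x_2 = 10.5, pos_y_2 = 7.5, pos_z_2 = 6.5, depth_2 = 5, height_2 = 5, pos_x_3 = 7.5, pos_y_3 = 6, pos_z_3 = 3.5, height_3 = 3.5, pos_x_4 = 5.5, pos_y_4 = 12.5, pos_z_4 = 6, radius_4 = 2.5, pos_x_5 = 3.5, pos_y_5 = 13, pos_z_5 = 8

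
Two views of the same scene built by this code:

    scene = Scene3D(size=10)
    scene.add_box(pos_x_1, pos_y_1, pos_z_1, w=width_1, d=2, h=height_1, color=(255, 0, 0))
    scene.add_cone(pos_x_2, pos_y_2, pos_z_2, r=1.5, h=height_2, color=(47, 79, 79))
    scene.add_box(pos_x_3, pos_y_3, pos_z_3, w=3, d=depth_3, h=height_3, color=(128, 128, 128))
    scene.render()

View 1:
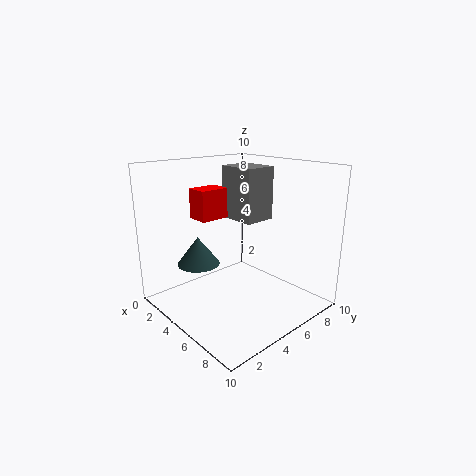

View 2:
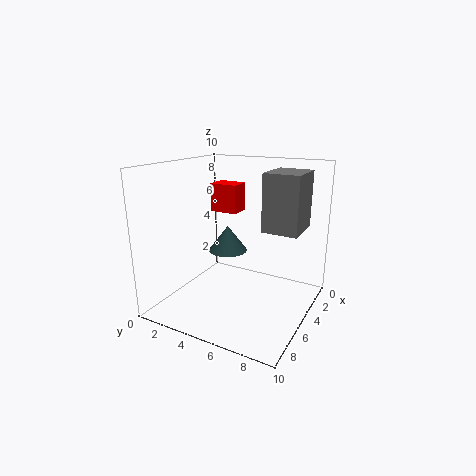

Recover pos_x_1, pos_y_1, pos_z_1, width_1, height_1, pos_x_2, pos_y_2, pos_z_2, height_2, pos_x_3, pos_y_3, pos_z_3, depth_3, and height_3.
pos_x_1 = 3
pos_y_1 = 2.5
pos_z_1 = 6.5
width_1 = 1.5
height_1 = 2
pos_x_2 = 3
pos_y_2 = 3
pos_z_2 = 3
height_2 = 2
pos_x_3 = 1.5
pos_y_3 = 6.5
pos_z_3 = 5.5
depth_3 = 2.5
height_3 = 4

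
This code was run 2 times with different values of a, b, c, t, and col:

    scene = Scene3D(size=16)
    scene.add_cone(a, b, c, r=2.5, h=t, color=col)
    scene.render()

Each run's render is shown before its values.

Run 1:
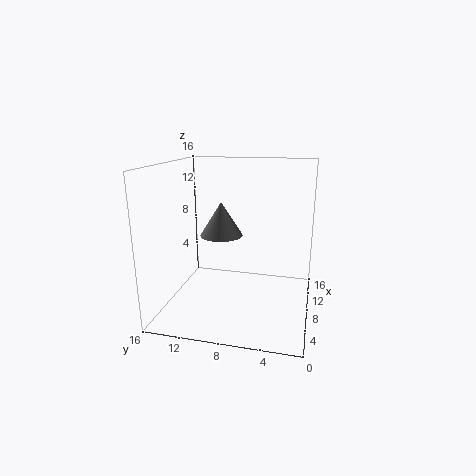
a = 10; b = 10.5; c = 7.5; t = 4; col = 'gray'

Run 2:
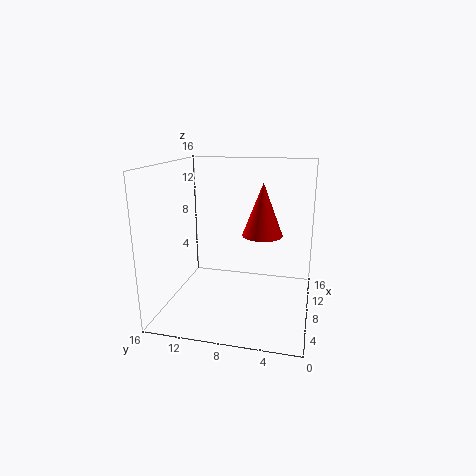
a = 12.5; b = 6; c = 7; t = 6.5; col = 'red'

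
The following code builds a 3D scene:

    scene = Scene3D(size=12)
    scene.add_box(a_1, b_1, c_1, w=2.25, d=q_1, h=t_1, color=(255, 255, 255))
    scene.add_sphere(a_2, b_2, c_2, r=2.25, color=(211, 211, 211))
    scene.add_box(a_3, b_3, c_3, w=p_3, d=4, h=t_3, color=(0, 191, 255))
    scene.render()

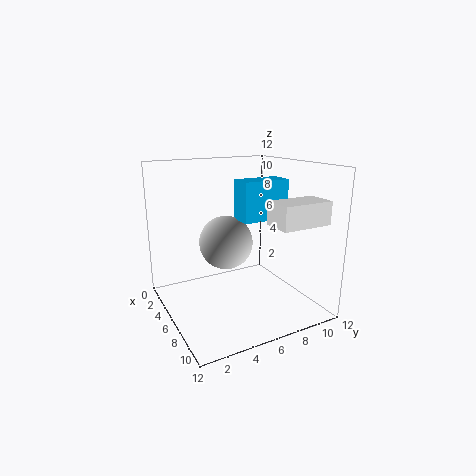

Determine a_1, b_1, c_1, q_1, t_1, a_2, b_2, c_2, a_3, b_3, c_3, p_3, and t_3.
a_1 = 9.5, b_1 = 6.5, c_1 = 8, q_1 = 4, t_1 = 1.75, a_2 = 5.25, b_2 = 5.25, c_2 = 5.5, a_3 = 5.25, b_3 = 6, c_3 = 7.5, p_3 = 2, t_3 = 3.25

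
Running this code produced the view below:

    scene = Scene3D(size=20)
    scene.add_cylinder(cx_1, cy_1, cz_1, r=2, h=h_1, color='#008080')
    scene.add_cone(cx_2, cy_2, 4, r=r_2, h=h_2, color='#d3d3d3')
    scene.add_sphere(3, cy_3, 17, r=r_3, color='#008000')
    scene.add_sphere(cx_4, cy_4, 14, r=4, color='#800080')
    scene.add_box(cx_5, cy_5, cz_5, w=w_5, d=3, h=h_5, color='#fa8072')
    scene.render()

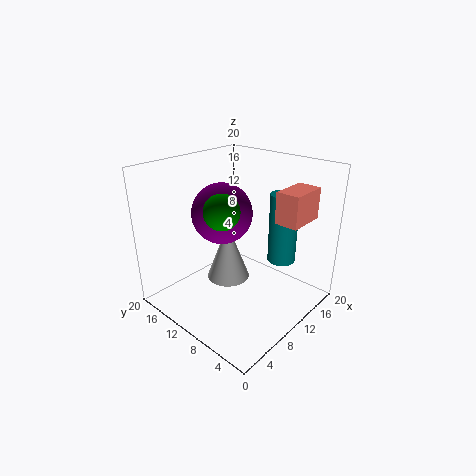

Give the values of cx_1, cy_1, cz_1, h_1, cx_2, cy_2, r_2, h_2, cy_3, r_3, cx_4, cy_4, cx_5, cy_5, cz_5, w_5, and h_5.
cx_1 = 15; cy_1 = 6; cz_1 = 6; h_1 = 10; cx_2 = 9; cy_2 = 11; r_2 = 3; h_2 = 8; cy_3 = 6; r_3 = 2; cx_4 = 8; cy_4 = 11; cx_5 = 10; cy_5 = 1; cz_5 = 14; w_5 = 5; h_5 = 4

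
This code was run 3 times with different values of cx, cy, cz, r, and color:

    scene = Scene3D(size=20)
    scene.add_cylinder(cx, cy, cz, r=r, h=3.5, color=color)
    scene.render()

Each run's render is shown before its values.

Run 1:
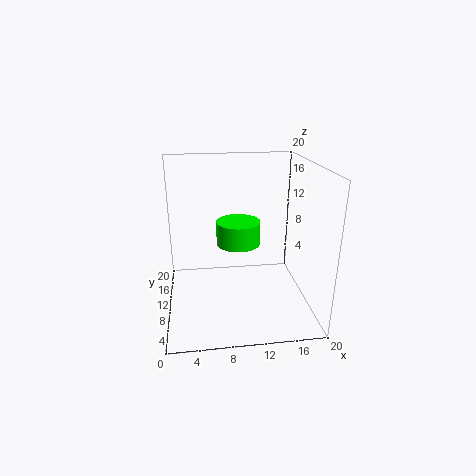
cx = 10.5; cy = 13.25; cz = 7.75; r = 3.25; color = 'lime'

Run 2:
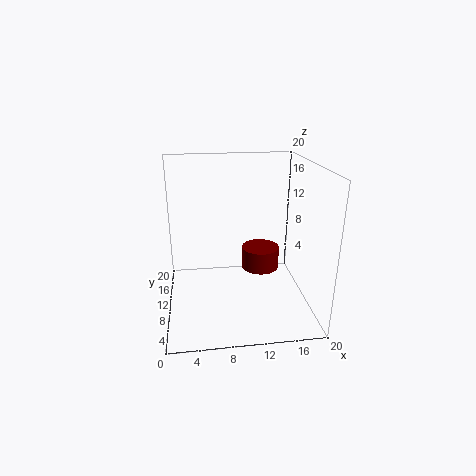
cx = 14.5; cy = 15.75; cz = 2.25; r = 3; color = 'maroon'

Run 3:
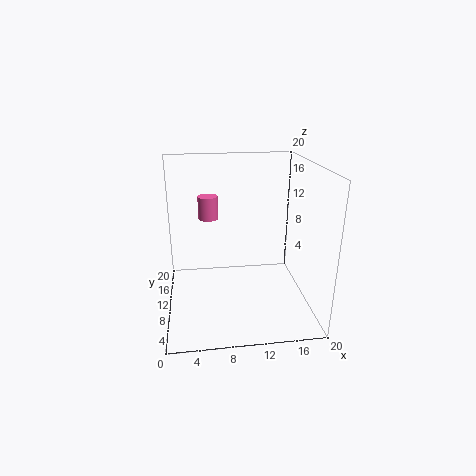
cx = 6.25; cy = 15.75; cz = 11; r = 1.5; color = 'hotpink'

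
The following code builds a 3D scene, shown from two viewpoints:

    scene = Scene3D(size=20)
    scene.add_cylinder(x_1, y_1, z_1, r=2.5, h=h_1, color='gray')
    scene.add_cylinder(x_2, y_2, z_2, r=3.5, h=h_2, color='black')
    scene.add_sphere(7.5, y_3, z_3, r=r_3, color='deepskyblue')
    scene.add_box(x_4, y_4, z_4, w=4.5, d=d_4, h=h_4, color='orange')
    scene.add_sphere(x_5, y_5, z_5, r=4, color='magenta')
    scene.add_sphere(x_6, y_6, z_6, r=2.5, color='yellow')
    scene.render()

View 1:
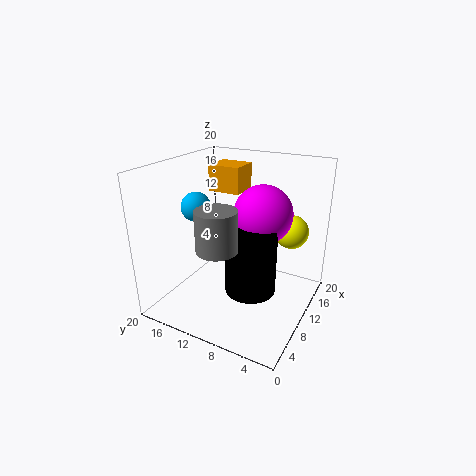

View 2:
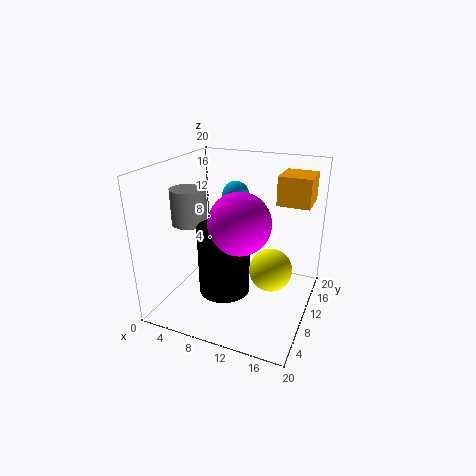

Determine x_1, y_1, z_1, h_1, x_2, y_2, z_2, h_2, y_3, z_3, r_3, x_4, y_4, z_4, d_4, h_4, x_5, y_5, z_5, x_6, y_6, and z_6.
x_1 = 3; y_1 = 9; z_1 = 11.5; h_1 = 5; x_2 = 9; y_2 = 7.5; z_2 = 3; h_2 = 9.5; y_3 = 15; z_3 = 14.5; r_3 = 2; x_4 = 14.5; y_4 = 12.5; z_4 = 14.5; d_4 = 5; h_4 = 4; x_5 = 11.5; y_5 = 7; z_5 = 13.5; x_6 = 16.5; y_6 = 4.5; z_6 = 9.5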